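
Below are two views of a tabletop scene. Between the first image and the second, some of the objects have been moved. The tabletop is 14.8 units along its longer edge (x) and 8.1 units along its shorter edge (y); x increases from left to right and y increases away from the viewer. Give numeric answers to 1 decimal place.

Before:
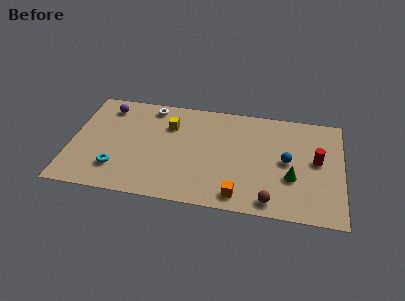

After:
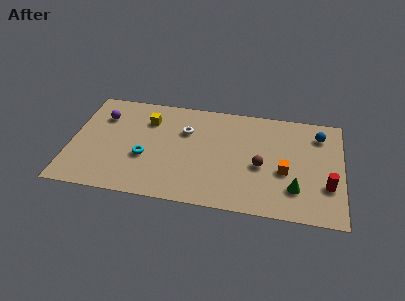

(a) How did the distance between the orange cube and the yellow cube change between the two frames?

+1.9

Before: roughly 6.2 units apart; after: 8.1. That's 1.9 units further apart.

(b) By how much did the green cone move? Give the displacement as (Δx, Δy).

(0.2, -0.8)

The green cone started near (12.1, 2.9) and ended near (12.3, 2.1).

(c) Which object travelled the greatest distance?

the orange cube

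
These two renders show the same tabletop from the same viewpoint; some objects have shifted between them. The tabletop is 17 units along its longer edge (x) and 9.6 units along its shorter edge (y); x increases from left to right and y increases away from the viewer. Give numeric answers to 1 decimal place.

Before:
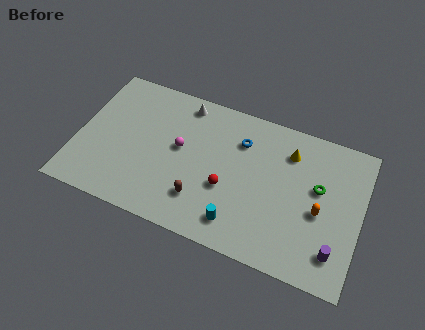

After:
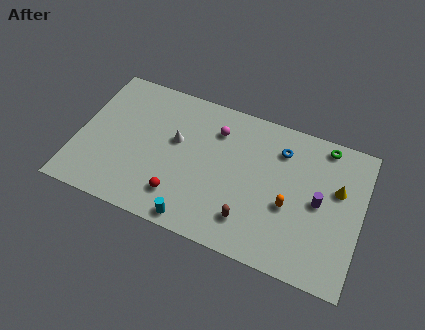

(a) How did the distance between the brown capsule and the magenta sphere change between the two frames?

+2.5

They were about 3.3 units apart before and 5.8 after — 2.5 units further apart.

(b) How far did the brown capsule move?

2.9

The brown capsule was near (7.7, 2.4) before and (10.6, 2.1) after, so it travelled √(2.9² + 0.3²) ≈ 2.9 units.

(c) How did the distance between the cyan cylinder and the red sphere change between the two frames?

-0.6

The distance was about 2.2 in the first image and 1.6 in the second, so they moved 0.6 units closer together.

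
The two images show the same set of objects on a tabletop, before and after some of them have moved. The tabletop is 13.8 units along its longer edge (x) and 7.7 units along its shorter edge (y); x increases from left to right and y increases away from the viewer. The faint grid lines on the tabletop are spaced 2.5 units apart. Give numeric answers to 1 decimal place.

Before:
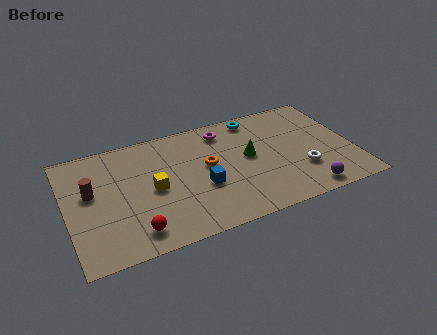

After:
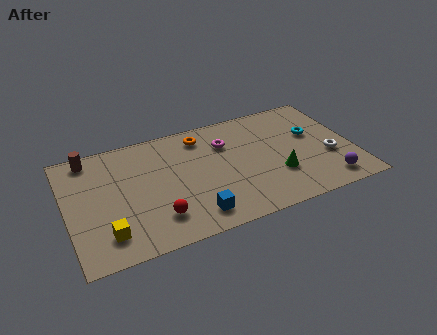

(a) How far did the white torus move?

1.5

From (11.2, 2.4) to (12.6, 2.9), the white torus covered √(1.4² + 0.5²) ≈ 1.5 units.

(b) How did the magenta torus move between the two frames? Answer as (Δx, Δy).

(0.0, -0.9)

The magenta torus started near (7.8, 6.4) and ended near (7.8, 5.5).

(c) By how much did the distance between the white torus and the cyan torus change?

-2.9

The distance was about 4.8 in the first image and 1.9 in the second, so they moved 2.9 units closer together.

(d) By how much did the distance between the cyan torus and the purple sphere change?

-2.7

Before: roughly 6.2 units apart; after: 3.5. That's 2.7 units closer together.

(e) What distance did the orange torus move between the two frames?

2.1

From (6.8, 4.3) to (6.7, 6.4), the orange torus covered √(0.1² + 2.1²) ≈ 2.1 units.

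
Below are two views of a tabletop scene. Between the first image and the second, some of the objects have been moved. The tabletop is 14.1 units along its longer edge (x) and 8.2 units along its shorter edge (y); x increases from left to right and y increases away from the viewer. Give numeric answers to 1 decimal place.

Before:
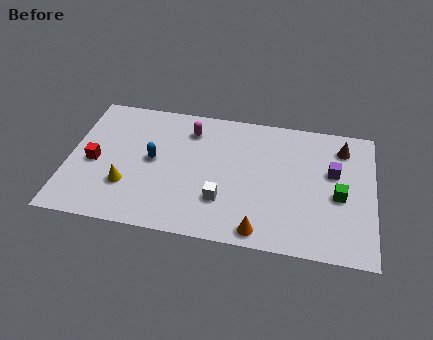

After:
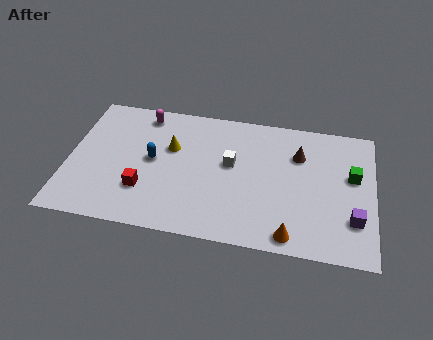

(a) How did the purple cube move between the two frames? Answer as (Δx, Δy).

(1.0, -2.7)

From the two frames, the purple cube sits at roughly (12.2, 5.0) before and (13.2, 2.3) after.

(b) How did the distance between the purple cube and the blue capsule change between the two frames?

+1.2

They were about 8.3 units apart before and 9.5 after — 1.2 units further apart.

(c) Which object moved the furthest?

the yellow cone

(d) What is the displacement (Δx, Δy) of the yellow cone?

(1.9, 2.7)

From the two frames, the yellow cone sits at roughly (2.8, 2.5) before and (4.7, 5.2) after.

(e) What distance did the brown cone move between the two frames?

2.2

The brown cone moved from about (12.6, 6.6) to (10.6, 5.8), a distance of √(2.0² + 0.8²) ≈ 2.2.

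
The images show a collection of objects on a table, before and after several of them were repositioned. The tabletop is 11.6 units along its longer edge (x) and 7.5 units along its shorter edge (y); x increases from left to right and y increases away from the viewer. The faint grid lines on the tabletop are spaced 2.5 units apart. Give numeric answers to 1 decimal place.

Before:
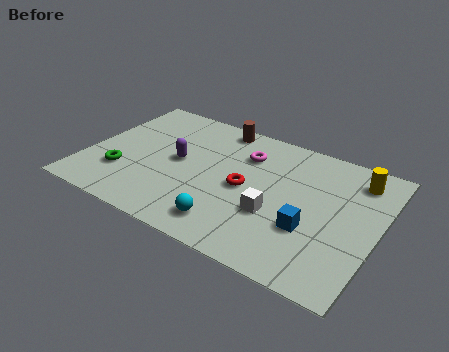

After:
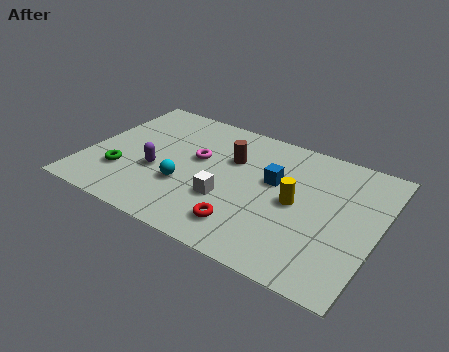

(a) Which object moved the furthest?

the yellow cylinder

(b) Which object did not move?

the green torus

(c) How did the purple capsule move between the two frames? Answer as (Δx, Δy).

(-0.7, -1.0)

The purple capsule was at about (3.6, 3.9) and moved to about (2.9, 2.9).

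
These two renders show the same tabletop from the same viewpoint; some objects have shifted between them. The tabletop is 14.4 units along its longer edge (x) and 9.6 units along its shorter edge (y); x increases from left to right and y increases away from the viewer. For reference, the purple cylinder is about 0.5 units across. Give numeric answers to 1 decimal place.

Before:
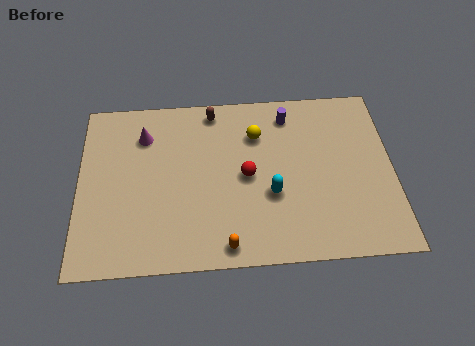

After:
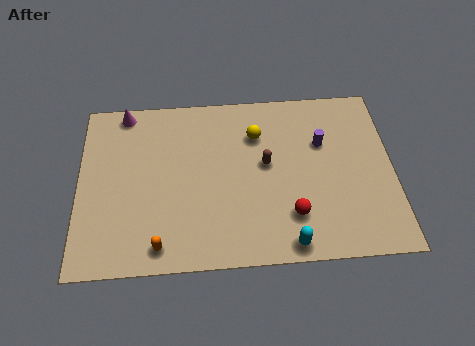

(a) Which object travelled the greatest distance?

the brown capsule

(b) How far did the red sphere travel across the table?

3.0

From (7.7, 4.7) to (9.7, 2.4), the red sphere covered √(2.0² + 2.3²) ≈ 3.0 units.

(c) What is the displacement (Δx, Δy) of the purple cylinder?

(1.5, -1.7)

From the two frames, the purple cylinder sits at roughly (9.7, 8.0) before and (11.2, 6.3) after.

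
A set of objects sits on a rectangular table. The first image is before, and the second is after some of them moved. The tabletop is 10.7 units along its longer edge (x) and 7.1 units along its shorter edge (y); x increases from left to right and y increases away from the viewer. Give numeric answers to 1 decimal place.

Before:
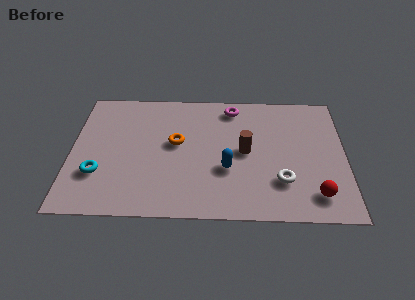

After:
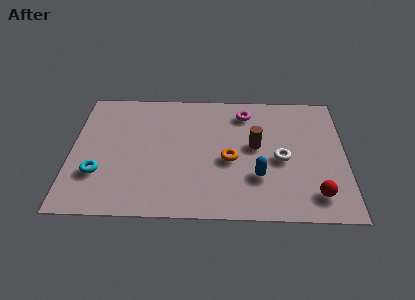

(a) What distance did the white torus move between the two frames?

1.2

The white torus moved from about (8.2, 2.0) to (8.2, 3.2), a distance of √(0.0² + 1.2²) ≈ 1.2.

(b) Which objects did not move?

the red sphere and the cyan torus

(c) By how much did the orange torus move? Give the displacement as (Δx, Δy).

(2.1, -0.9)

The orange torus started near (4.1, 4.0) and ended near (6.2, 3.1).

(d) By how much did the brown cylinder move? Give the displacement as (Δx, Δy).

(0.4, 0.3)

From the two frames, the brown cylinder sits at roughly (6.8, 3.6) before and (7.2, 3.9) after.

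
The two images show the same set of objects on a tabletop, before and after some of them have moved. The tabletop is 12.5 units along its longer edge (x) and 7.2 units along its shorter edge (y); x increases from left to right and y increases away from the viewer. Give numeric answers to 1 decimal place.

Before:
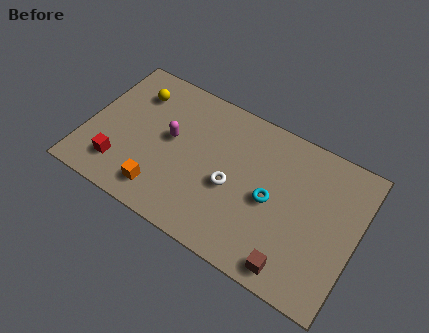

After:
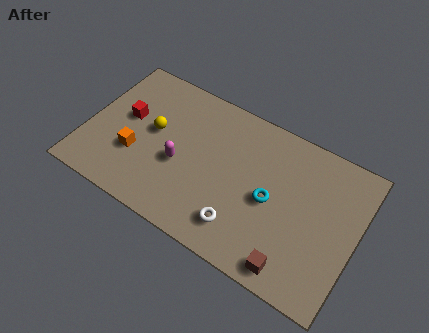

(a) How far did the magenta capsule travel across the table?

1.2

The magenta capsule was near (3.8, 4.0) before and (4.4, 3.0) after, so it travelled √(0.6² + 1.0²) ≈ 1.2 units.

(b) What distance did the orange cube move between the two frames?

1.8

The orange cube was near (3.8, 1.3) before and (2.4, 2.5) after, so it travelled √(1.4² + 1.2²) ≈ 1.8 units.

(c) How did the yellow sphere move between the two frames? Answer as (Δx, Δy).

(1.1, -1.5)

The yellow sphere started near (1.9, 5.5) and ended near (3.0, 4.0).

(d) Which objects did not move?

the brown cube and the cyan torus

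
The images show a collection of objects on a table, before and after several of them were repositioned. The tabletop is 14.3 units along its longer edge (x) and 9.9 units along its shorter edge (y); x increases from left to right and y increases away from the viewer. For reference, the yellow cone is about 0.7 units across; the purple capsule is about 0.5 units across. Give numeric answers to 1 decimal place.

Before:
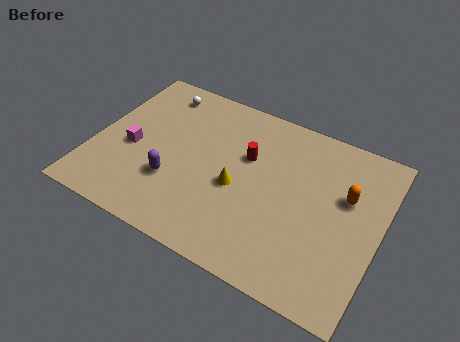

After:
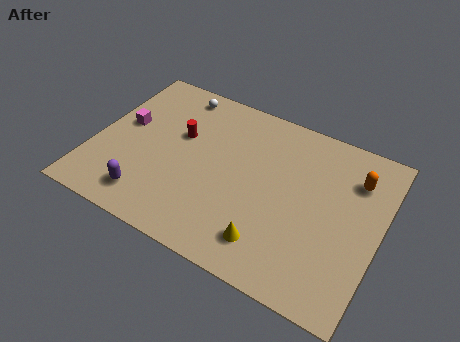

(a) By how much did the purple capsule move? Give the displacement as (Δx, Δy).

(-1.0, -1.5)

The purple capsule was at about (4.2, 3.2) and moved to about (3.2, 1.7).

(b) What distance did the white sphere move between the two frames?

0.9

From (2.6, 8.4) to (3.5, 8.7), the white sphere covered √(0.9² + 0.3²) ≈ 0.9 units.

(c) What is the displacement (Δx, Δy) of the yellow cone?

(2.0, -2.4)

The yellow cone was at about (7.3, 4.3) and moved to about (9.3, 1.9).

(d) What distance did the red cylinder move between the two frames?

3.4

The red cylinder was near (7.5, 6.3) before and (4.1, 6.1) after, so it travelled √(3.4² + 0.2²) ≈ 3.4 units.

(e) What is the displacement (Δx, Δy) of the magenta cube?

(-0.6, 1.3)

From the two frames, the magenta cube sits at roughly (1.9, 4.3) before and (1.3, 5.6) after.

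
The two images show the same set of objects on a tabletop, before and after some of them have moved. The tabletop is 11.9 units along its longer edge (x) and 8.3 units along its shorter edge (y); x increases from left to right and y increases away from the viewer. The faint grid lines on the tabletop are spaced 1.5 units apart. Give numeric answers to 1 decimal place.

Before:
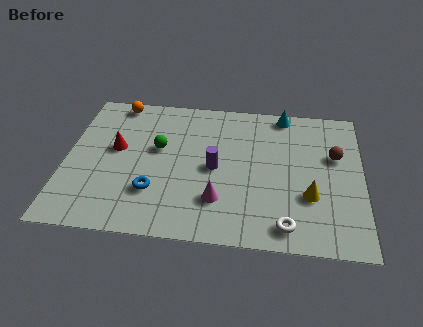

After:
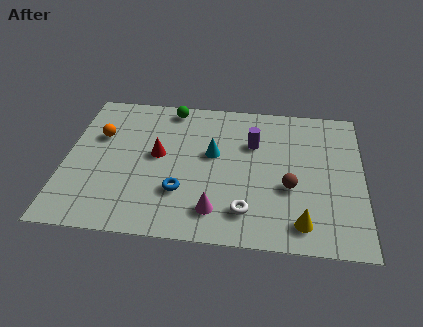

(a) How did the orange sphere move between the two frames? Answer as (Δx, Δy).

(-0.6, -2.1)

The orange sphere was at about (1.9, 7.5) and moved to about (1.3, 5.4).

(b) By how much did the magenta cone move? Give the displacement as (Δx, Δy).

(-0.1, -0.6)

The magenta cone was at about (6.2, 2.2) and moved to about (6.1, 1.6).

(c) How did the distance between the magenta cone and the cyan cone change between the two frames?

-2.7

The distance was about 5.9 in the first image and 3.2 in the second, so they moved 2.7 units closer together.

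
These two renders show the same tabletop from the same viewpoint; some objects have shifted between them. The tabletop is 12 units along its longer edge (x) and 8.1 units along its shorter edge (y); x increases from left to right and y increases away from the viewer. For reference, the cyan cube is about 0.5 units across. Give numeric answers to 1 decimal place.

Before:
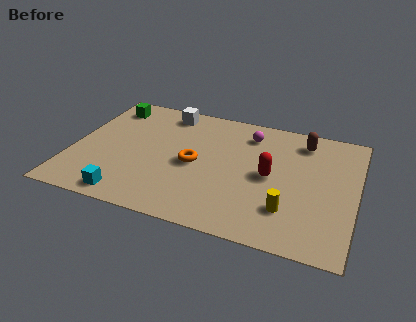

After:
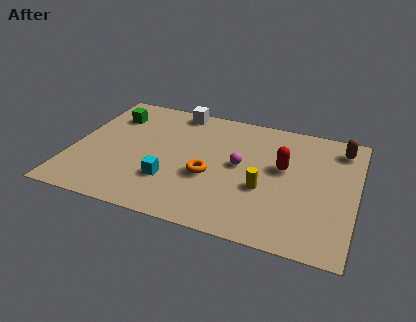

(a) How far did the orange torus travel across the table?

0.9

The orange torus was near (5.2, 3.8) before and (5.9, 3.2) after, so it travelled √(0.7² + 0.6²) ≈ 0.9 units.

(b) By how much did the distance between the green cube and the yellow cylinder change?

-1.9

The distance was about 9.3 in the first image and 7.4 in the second, so they moved 1.9 units closer together.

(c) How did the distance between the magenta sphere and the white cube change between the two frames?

+0.6

They were about 3.6 units apart before and 4.2 after — 0.6 units further apart.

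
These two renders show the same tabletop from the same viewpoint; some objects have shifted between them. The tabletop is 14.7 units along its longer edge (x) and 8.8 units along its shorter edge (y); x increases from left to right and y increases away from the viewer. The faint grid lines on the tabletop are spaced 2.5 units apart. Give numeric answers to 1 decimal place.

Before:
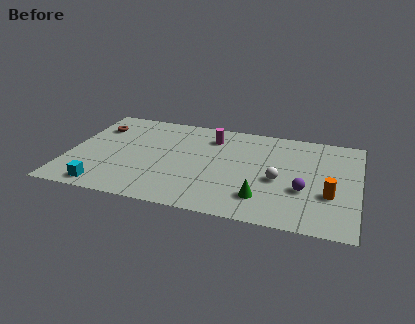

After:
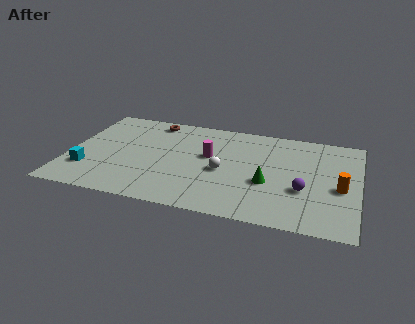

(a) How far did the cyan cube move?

1.7

The cyan cube was near (2.1, 1.0) before and (1.1, 2.4) after, so it travelled √(1.0² + 1.4²) ≈ 1.7 units.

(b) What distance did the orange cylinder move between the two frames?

0.9

The orange cylinder moved from about (13.3, 3.1) to (13.8, 3.8), a distance of √(0.5² + 0.7²) ≈ 0.9.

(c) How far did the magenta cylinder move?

1.8

The magenta cylinder moved from about (7.1, 6.9) to (7.1, 5.1), a distance of √(0.0² + 1.8²) ≈ 1.8.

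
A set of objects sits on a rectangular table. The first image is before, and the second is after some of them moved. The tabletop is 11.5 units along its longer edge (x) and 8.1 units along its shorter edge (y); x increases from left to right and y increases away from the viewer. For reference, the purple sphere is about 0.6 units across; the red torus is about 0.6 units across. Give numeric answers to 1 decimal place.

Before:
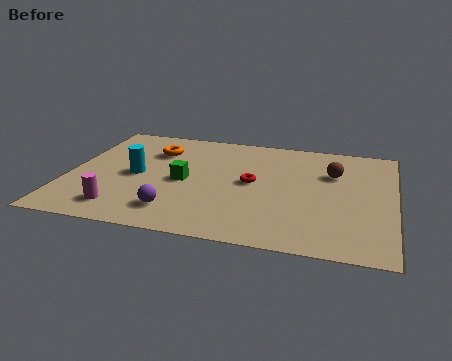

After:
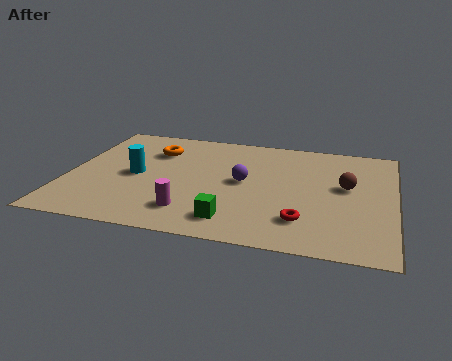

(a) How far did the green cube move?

3.1

From (4.1, 3.8) to (6.0, 1.4), the green cube covered √(1.9² + 2.4²) ≈ 3.1 units.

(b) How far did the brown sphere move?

1.0

The brown sphere was near (9.3, 5.5) before and (9.8, 4.6) after, so it travelled √(0.5² + 0.9²) ≈ 1.0 units.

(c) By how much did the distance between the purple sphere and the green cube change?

+0.6

The distance was about 2.2 in the first image and 2.8 in the second, so they moved 0.6 units further apart.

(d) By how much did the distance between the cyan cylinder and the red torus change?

+2.2

Before: roughly 4.1 units apart; after: 6.3. That's 2.2 units further apart.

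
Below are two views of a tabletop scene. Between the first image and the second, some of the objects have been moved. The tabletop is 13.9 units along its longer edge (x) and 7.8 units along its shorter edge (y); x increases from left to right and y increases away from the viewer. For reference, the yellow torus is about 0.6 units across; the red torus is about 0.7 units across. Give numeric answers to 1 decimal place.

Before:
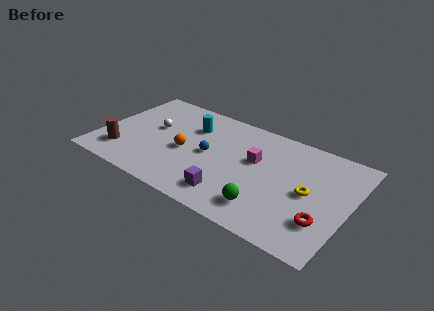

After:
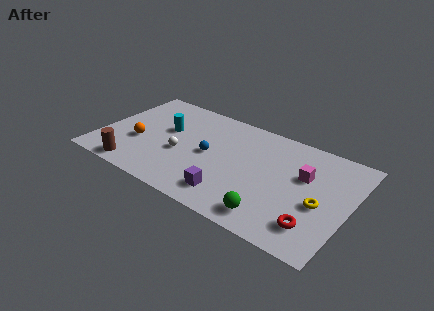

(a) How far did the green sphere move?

0.6

The green sphere was near (9.7, 1.6) before and (10.1, 1.2) after, so it travelled √(0.4² + 0.4²) ≈ 0.6 units.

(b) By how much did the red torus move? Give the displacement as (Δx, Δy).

(-0.4, -0.5)

The red torus was at about (12.7, 2.2) and moved to about (12.3, 1.7).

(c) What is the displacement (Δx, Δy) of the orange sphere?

(-2.6, -0.5)

The orange sphere was at about (4.8, 3.5) and moved to about (2.2, 3.0).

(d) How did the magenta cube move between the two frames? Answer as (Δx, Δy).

(2.7, 0.2)

The magenta cube was at about (8.6, 4.7) and moved to about (11.3, 4.9).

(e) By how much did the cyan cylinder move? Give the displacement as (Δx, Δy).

(-1.3, -0.9)

The cyan cylinder started near (4.8, 5.6) and ended near (3.5, 4.7).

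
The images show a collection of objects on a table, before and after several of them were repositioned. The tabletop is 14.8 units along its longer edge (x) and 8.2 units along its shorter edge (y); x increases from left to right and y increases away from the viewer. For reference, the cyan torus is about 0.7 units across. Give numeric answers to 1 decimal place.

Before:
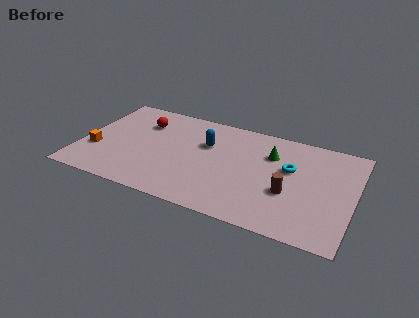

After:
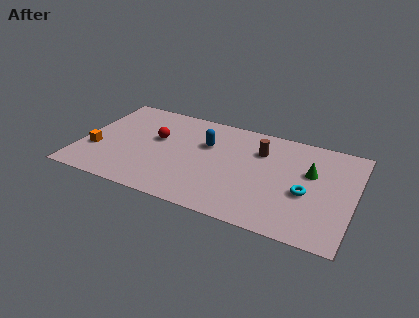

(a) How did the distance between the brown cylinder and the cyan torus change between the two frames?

+1.8

The distance was about 1.9 in the first image and 3.7 in the second, so they moved 1.8 units further apart.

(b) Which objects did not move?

the orange cube and the blue capsule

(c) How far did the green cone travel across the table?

2.3

The green cone moved from about (10.2, 5.8) to (12.4, 5.1), a distance of √(2.2² + 0.7²) ≈ 2.3.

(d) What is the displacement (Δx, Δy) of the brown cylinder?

(-1.8, 2.8)

The brown cylinder started near (11.4, 3.1) and ended near (9.6, 5.9).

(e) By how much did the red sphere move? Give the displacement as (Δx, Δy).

(0.9, -1.1)

The red sphere started near (3.1, 6.0) and ended near (4.0, 4.9).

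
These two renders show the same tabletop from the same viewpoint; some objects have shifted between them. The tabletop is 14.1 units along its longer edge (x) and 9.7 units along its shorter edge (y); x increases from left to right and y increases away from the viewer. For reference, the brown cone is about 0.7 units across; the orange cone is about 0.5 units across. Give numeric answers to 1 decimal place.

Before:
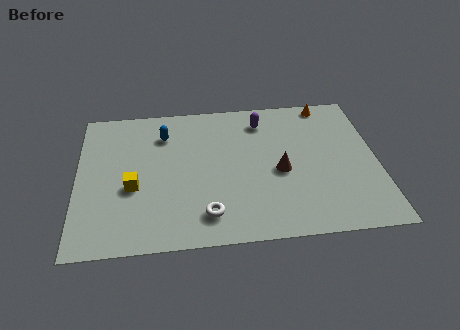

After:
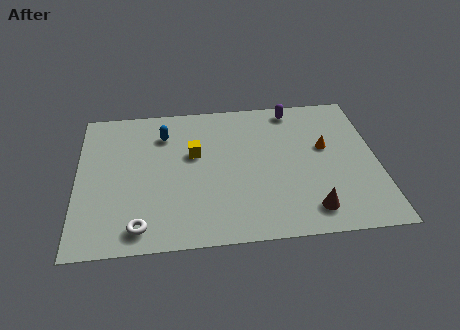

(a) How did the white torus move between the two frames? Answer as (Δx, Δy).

(-3.1, -0.5)

The white torus was at about (6.0, 1.8) and moved to about (2.9, 1.3).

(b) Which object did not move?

the blue capsule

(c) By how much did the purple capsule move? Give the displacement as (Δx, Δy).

(1.5, 0.7)

The purple capsule started near (8.8, 7.9) and ended near (10.3, 8.6).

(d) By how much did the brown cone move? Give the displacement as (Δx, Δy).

(1.3, -2.7)

From the two frames, the brown cone sits at roughly (9.5, 4.3) before and (10.8, 1.6) after.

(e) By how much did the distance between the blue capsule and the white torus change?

+0.3

They were about 5.9 units apart before and 6.2 after — 0.3 units further apart.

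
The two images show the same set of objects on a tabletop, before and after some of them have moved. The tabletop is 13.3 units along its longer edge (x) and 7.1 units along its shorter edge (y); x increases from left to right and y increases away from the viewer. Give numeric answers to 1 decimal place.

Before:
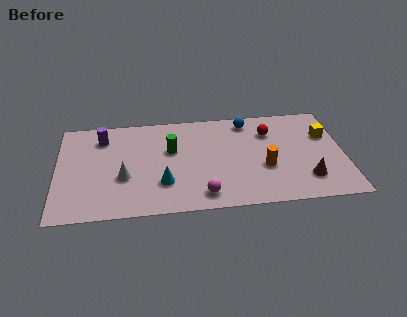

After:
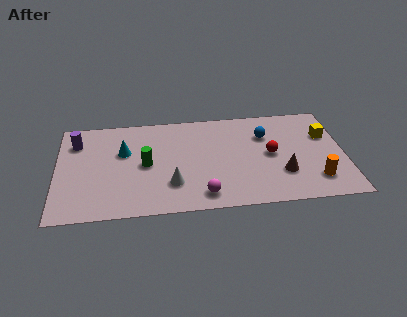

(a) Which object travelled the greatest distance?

the cyan cone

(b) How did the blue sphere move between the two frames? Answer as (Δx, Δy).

(0.8, -1.1)

The blue sphere started near (8.9, 6.1) and ended near (9.7, 5.0).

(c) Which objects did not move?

the magenta sphere and the yellow cube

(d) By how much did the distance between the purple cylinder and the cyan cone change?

-2.1

The distance was about 4.5 in the first image and 2.4 in the second, so they moved 2.1 units closer together.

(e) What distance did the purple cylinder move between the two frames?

1.2

The purple cylinder moved from about (2.1, 5.6) to (0.9, 5.4), a distance of √(1.2² + 0.2²) ≈ 1.2.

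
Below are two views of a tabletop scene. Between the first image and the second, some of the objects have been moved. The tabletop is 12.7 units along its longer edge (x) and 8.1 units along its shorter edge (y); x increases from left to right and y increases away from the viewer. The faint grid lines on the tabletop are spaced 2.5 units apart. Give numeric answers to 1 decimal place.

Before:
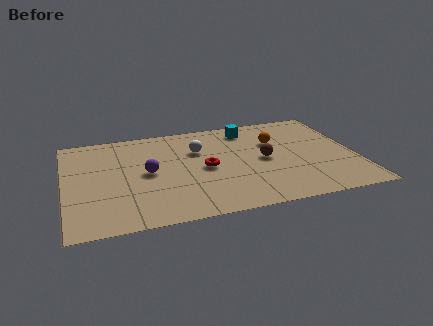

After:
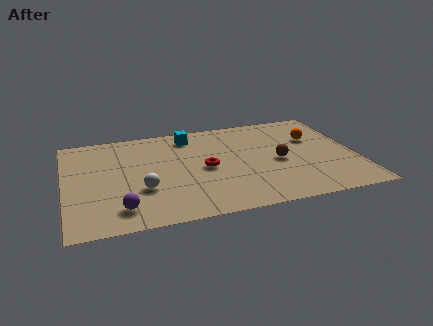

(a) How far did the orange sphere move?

1.7

The orange sphere moved from about (9.3, 5.4) to (11.0, 5.3), a distance of √(1.7² + 0.1²) ≈ 1.7.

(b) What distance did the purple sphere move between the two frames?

2.9

From (3.6, 4.1) to (2.3, 1.5), the purple sphere covered √(1.3² + 2.6²) ≈ 2.9 units.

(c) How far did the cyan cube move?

2.6

The cyan cube moved from about (8.2, 6.8) to (5.6, 6.8), a distance of √(2.6² + 0.0²) ≈ 2.6.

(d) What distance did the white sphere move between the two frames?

3.7

The white sphere moved from about (5.9, 5.5) to (3.3, 2.8), a distance of √(2.6² + 2.7²) ≈ 3.7.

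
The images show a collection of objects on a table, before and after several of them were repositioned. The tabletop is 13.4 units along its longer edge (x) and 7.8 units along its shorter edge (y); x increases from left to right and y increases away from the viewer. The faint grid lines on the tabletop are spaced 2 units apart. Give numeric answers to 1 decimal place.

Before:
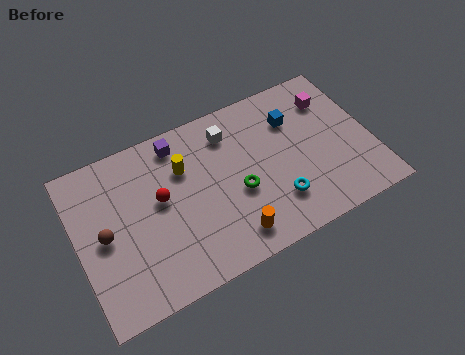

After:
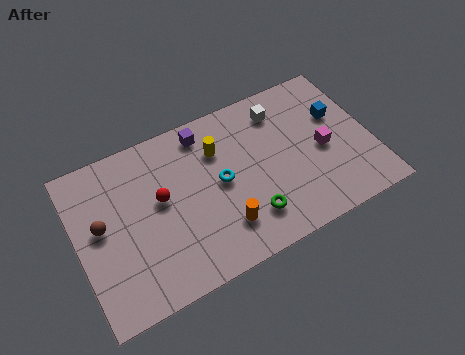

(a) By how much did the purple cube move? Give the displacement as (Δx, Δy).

(1.2, 0.0)

From the two frames, the purple cube sits at roughly (4.9, 6.7) before and (6.1, 6.7) after.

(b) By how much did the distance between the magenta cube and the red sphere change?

-0.8

Before: roughly 8.2 units apart; after: 7.4. That's 0.8 units closer together.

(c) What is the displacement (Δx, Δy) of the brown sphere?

(-0.1, 0.5)

The brown sphere started near (1.2, 3.8) and ended near (1.1, 4.3).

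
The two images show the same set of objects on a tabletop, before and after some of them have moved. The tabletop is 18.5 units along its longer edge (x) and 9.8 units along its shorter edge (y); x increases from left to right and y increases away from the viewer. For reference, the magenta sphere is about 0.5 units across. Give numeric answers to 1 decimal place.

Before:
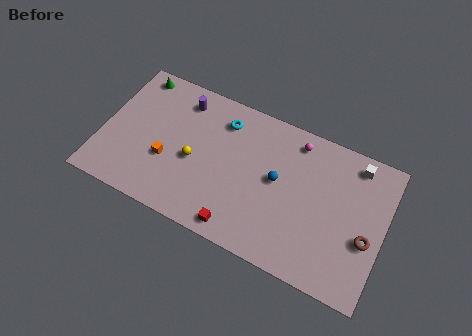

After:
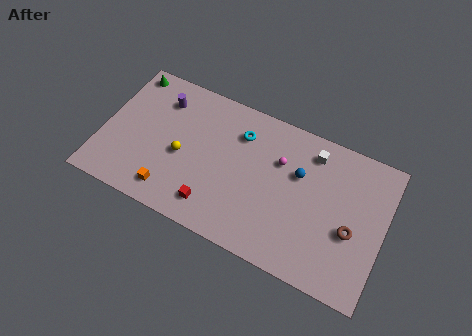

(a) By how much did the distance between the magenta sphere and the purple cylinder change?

+0.5

Before: roughly 7.6 units apart; after: 8.1. That's 0.5 units further apart.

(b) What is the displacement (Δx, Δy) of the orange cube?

(0.5, -2.0)

The orange cube was at about (4.4, 3.6) and moved to about (4.9, 1.6).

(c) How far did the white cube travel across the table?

2.8

The white cube moved from about (16.3, 8.5) to (13.5, 8.1), a distance of √(2.8² + 0.4²) ≈ 2.8.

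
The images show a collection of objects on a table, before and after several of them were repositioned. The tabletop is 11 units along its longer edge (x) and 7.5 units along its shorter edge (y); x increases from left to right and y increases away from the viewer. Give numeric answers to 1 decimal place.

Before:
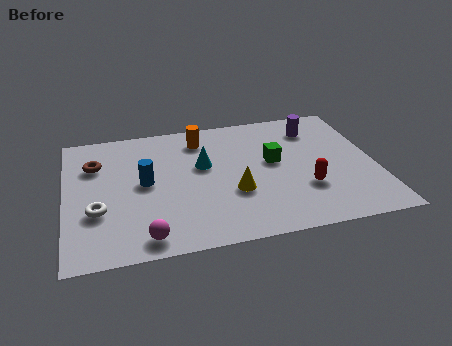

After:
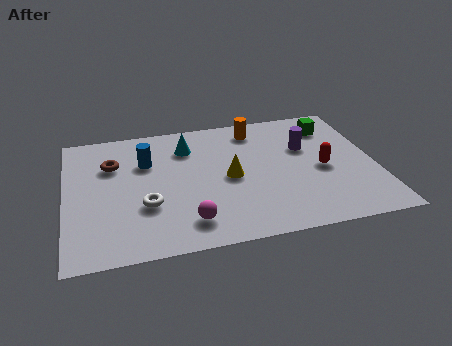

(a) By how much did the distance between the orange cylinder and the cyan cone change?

+1.0

Before: roughly 1.6 units apart; after: 2.6. That's 1.0 units further apart.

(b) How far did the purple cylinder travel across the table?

1.2

The purple cylinder was near (9.0, 5.9) before and (8.6, 4.8) after, so it travelled √(0.4² + 1.1²) ≈ 1.2 units.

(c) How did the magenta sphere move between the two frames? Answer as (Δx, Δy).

(1.5, 0.5)

From the two frames, the magenta sphere sits at roughly (2.7, 0.9) before and (4.2, 1.4) after.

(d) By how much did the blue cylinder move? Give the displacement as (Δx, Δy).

(0.1, 1.2)

The blue cylinder started near (2.8, 3.9) and ended near (2.9, 5.1).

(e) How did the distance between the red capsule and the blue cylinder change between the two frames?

+0.6

The distance was about 5.8 in the first image and 6.4 in the second, so they moved 0.6 units further apart.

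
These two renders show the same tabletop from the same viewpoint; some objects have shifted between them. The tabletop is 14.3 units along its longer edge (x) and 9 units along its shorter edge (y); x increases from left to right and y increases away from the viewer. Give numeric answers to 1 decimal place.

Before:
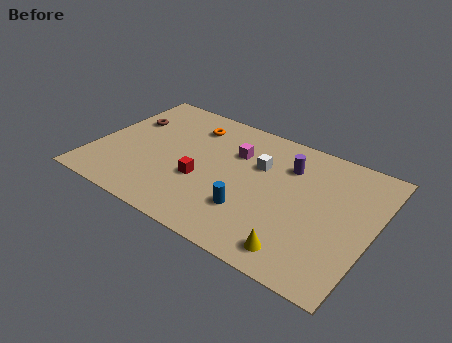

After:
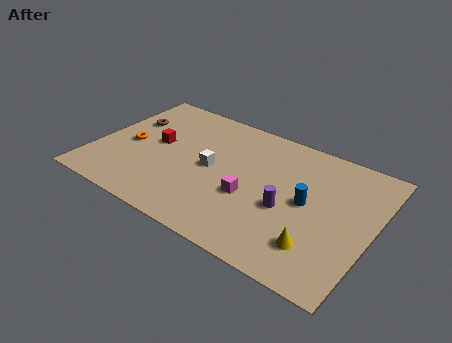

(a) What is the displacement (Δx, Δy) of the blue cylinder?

(2.6, 2.0)

From the two frames, the blue cylinder sits at roughly (8.4, 2.6) before and (11.0, 4.6) after.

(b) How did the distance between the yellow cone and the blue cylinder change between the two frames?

-0.3

The distance was about 3.0 in the first image and 2.7 in the second, so they moved 0.3 units closer together.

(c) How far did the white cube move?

2.7

The white cube moved from about (8.3, 5.9) to (6.0, 4.5), a distance of √(2.3² + 1.4²) ≈ 2.7.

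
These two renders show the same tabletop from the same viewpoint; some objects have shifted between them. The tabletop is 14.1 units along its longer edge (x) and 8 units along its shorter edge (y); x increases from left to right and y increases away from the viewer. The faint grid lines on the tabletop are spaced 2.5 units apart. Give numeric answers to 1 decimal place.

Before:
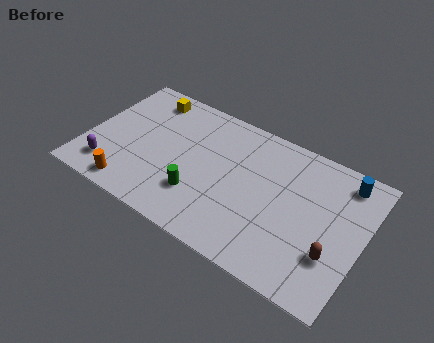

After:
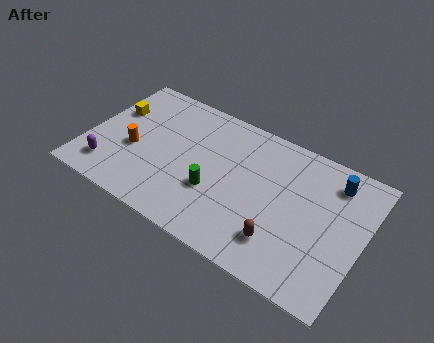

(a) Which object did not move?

the purple capsule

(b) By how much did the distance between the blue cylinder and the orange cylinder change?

-1.2

Before: roughly 11.6 units apart; after: 10.4. That's 1.2 units closer together.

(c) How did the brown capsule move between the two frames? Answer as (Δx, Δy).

(-2.5, -0.6)

From the two frames, the brown capsule sits at roughly (12.8, 2.5) before and (10.3, 1.9) after.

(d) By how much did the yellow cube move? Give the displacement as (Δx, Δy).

(-1.5, -1.6)

From the two frames, the yellow cube sits at roughly (2.5, 6.8) before and (1.0, 5.2) after.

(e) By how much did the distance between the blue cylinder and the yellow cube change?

+1.1

They were about 10.3 units apart before and 11.4 after — 1.1 units further apart.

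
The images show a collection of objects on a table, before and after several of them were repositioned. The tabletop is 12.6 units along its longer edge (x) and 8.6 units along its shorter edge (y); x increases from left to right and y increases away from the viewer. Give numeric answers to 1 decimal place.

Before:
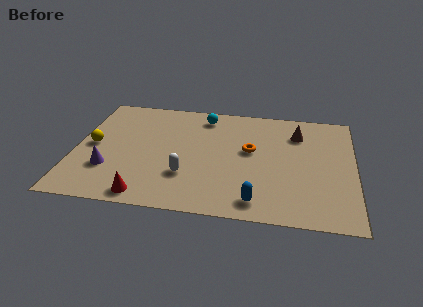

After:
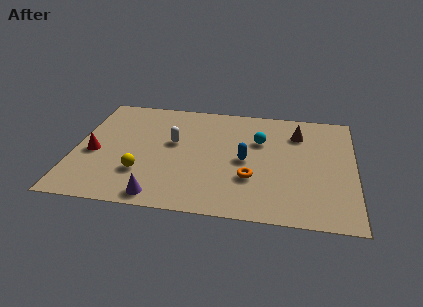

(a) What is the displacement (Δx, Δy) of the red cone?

(-2.5, 2.8)

The red cone was at about (3.4, 0.9) and moved to about (0.9, 3.7).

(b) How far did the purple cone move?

2.9

The purple cone moved from about (1.6, 2.6) to (4.0, 0.9), a distance of √(2.4² + 1.7²) ≈ 2.9.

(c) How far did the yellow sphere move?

2.9

The yellow sphere moved from about (0.8, 4.3) to (3.1, 2.5), a distance of √(2.3² + 1.8²) ≈ 2.9.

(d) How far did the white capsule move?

2.5

The white capsule moved from about (5.1, 2.6) to (4.4, 5.0), a distance of √(0.7² + 2.4²) ≈ 2.5.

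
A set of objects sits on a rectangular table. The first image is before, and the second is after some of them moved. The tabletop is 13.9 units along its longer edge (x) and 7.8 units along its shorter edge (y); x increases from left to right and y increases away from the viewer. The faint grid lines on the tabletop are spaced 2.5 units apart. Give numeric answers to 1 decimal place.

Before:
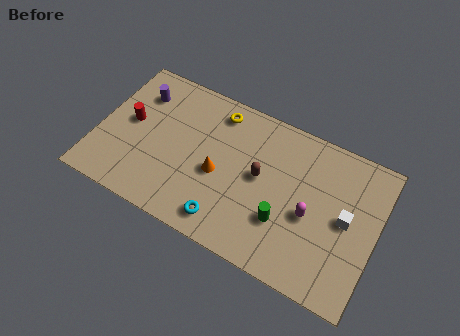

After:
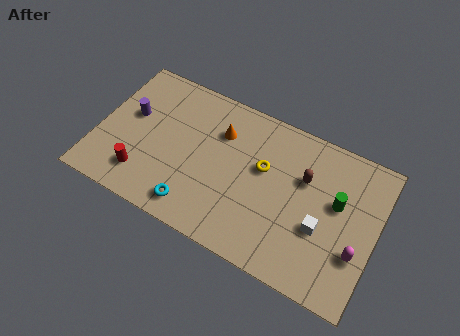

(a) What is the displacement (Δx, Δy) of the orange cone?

(-0.2, 2.2)

From the two frames, the orange cone sits at roughly (6.1, 3.4) before and (5.9, 5.6) after.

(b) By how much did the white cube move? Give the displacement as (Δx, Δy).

(-1.1, -1.0)

The white cube started near (12.4, 4.0) and ended near (11.3, 3.0).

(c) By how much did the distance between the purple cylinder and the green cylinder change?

+1.9

Before: roughly 8.5 units apart; after: 10.4. That's 1.9 units further apart.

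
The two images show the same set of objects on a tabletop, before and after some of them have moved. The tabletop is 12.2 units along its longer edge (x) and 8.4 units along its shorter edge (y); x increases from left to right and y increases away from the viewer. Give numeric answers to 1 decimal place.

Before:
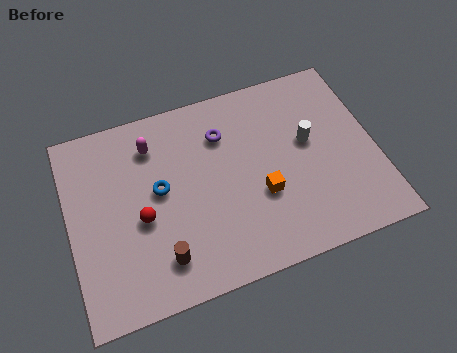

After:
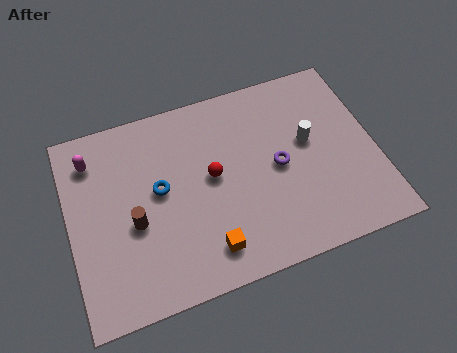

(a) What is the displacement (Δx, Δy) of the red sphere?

(2.9, 0.9)

From the two frames, the red sphere sits at roughly (2.8, 3.6) before and (5.7, 4.5) after.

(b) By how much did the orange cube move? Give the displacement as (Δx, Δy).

(-2.3, -1.6)

The orange cube started near (7.5, 3.1) and ended near (5.2, 1.5).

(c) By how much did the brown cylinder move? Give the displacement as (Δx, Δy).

(-0.9, 1.8)

The brown cylinder started near (3.4, 1.7) and ended near (2.5, 3.5).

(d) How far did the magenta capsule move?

2.4

The magenta capsule moved from about (3.5, 6.6) to (1.1, 6.7), a distance of √(2.4² + 0.1²) ≈ 2.4.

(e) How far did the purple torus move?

2.9

The purple torus moved from about (6.3, 6.2) to (8.3, 4.1), a distance of √(2.0² + 2.1²) ≈ 2.9.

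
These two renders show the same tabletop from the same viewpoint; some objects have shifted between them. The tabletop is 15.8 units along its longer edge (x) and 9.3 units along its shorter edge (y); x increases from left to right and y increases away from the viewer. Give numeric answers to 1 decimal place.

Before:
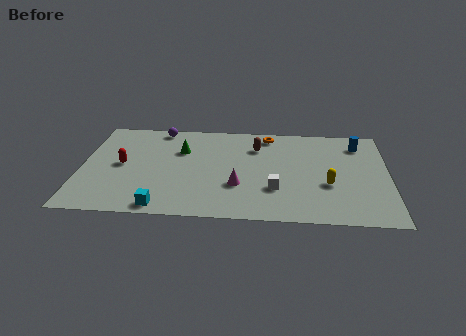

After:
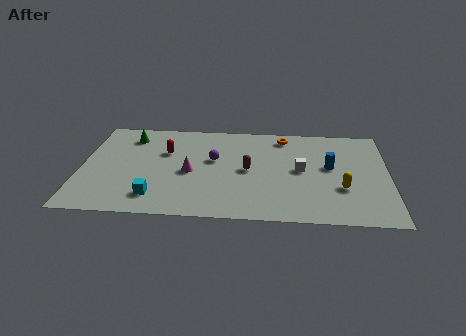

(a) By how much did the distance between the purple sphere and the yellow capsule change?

-3.1

The distance was about 10.1 in the first image and 7.0 in the second, so they moved 3.1 units closer together.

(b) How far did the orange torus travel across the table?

0.8

The orange torus moved from about (9.6, 8.1) to (10.4, 8.0), a distance of √(0.8² + 0.1²) ≈ 0.8.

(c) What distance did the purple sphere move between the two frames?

4.1

The purple sphere was near (3.9, 8.4) before and (6.8, 5.5) after, so it travelled √(2.9² + 2.9²) ≈ 4.1 units.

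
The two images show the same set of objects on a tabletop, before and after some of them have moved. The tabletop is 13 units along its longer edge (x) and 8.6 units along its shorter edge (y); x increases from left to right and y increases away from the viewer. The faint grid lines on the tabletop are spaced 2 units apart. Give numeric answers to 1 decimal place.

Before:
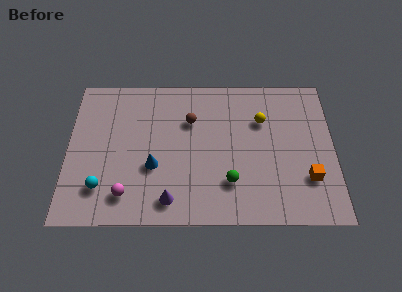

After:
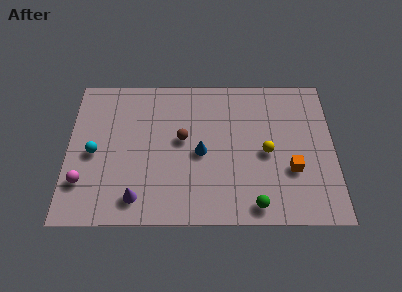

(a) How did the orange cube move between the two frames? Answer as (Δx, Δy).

(-0.8, 0.5)

The orange cube was at about (11.7, 2.5) and moved to about (10.9, 3.0).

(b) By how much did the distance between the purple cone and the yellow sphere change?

+0.4

They were about 6.4 units apart before and 6.8 after — 0.4 units further apart.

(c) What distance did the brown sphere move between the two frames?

1.2

The brown sphere moved from about (6.0, 5.9) to (5.6, 4.8), a distance of √(0.4² + 1.1²) ≈ 1.2.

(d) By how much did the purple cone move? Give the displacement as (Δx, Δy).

(-1.6, 0.1)

The purple cone started near (5.0, 1.3) and ended near (3.4, 1.4).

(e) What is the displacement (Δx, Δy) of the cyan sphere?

(-0.4, 2.0)

The cyan sphere was at about (1.7, 2.0) and moved to about (1.3, 4.0).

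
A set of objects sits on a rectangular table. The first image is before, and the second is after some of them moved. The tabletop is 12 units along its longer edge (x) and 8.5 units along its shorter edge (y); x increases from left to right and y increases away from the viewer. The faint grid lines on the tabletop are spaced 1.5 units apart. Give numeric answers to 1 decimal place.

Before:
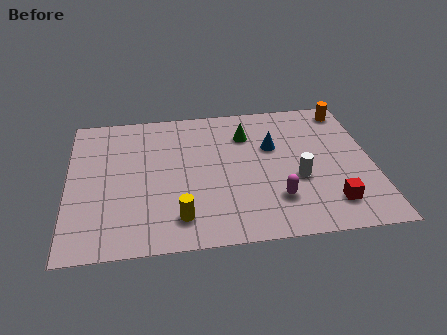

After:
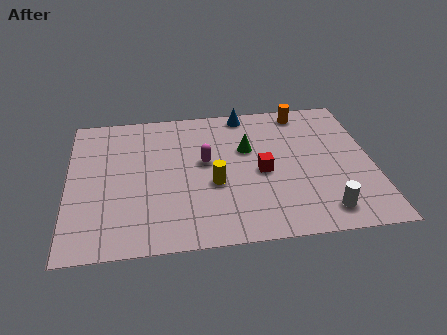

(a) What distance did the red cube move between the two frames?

3.4

From (10.2, 1.7) to (7.6, 3.9), the red cube covered √(2.6² + 2.2²) ≈ 3.4 units.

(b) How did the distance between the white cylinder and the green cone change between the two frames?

+1.4

Before: roughly 3.6 units apart; after: 5.0. That's 1.4 units further apart.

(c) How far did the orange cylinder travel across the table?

1.8

The orange cylinder was near (11.2, 7.4) before and (9.4, 7.5) after, so it travelled √(1.8² + 0.1²) ≈ 1.8 units.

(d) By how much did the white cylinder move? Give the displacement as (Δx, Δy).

(0.9, -2.0)

From the two frames, the white cylinder sits at roughly (9.0, 3.3) before and (9.9, 1.3) after.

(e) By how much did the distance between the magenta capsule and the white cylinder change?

+4.3

They were about 1.4 units apart before and 5.7 after — 4.3 units further apart.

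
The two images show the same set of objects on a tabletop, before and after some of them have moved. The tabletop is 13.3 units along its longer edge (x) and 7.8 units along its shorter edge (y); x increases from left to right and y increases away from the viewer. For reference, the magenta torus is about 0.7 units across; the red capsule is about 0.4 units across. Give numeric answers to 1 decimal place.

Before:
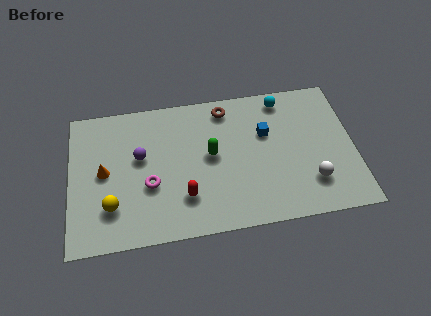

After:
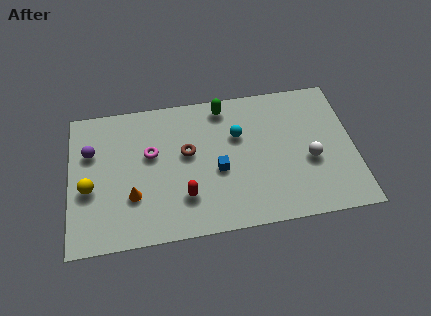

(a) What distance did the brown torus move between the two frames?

2.9

The brown torus was near (7.4, 6.7) before and (5.5, 4.5) after, so it travelled √(1.9² + 2.2²) ≈ 2.9 units.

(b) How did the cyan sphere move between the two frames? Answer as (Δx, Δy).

(-2.2, -1.7)

From the two frames, the cyan sphere sits at roughly (10.1, 6.8) before and (7.9, 5.1) after.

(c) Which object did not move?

the red capsule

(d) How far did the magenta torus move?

1.7

The magenta torus was near (3.7, 3.0) before and (3.8, 4.7) after, so it travelled √(0.1² + 1.7²) ≈ 1.7 units.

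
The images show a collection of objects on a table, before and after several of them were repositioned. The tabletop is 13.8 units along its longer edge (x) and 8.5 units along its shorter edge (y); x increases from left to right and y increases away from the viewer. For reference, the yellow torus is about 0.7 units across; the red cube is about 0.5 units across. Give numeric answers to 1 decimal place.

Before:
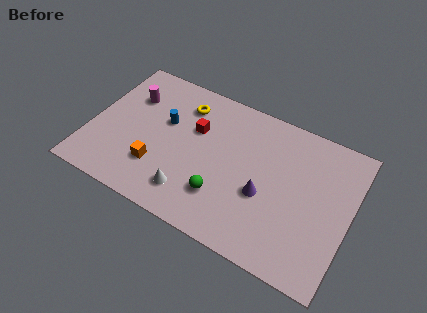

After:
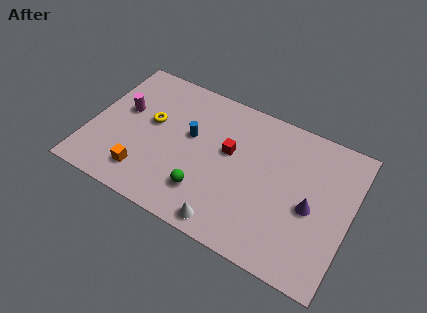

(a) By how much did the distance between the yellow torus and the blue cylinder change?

+0.4

Before: roughly 1.7 units apart; after: 2.1. That's 0.4 units further apart.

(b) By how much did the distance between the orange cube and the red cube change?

+1.8

They were about 3.5 units apart before and 5.3 after — 1.8 units further apart.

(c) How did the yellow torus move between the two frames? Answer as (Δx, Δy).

(-1.5, -1.8)

The yellow torus was at about (4.6, 6.7) and moved to about (3.1, 4.9).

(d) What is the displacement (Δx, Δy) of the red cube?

(1.9, -0.5)

The red cube was at about (5.4, 5.5) and moved to about (7.3, 5.0).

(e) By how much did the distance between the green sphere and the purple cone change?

+3.3

Before: roughly 2.4 units apart; after: 5.7. That's 3.3 units further apart.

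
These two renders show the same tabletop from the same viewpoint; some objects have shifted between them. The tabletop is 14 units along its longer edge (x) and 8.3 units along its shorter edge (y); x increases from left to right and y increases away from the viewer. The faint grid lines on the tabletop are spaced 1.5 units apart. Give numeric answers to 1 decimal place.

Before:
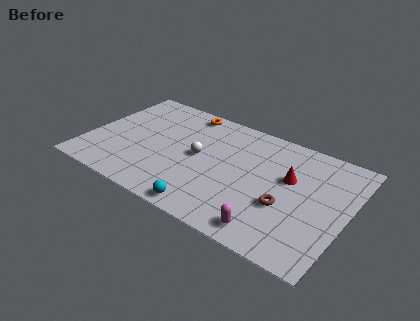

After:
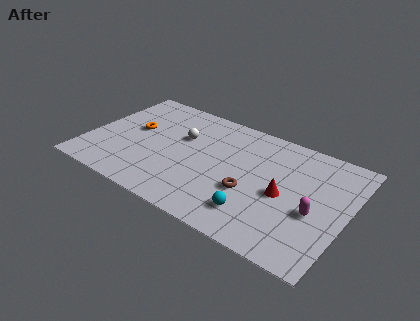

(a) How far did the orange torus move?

3.6

From (4.7, 7.4) to (2.3, 4.7), the orange torus covered √(2.4² + 2.7²) ≈ 3.6 units.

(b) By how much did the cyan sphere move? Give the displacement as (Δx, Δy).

(2.4, 1.0)

From the two frames, the cyan sphere sits at roughly (7.1, 0.8) before and (9.5, 1.8) after.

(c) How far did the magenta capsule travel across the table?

3.0

The magenta capsule was near (10.4, 1.1) before and (12.4, 3.4) after, so it travelled √(2.0² + 2.3²) ≈ 3.0 units.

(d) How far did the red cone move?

1.3

From (10.8, 5.1) to (10.7, 3.8), the red cone covered √(0.1² + 1.3²) ≈ 1.3 units.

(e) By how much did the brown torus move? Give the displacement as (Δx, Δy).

(-1.9, 0.0)

The brown torus was at about (10.9, 3.1) and moved to about (9.0, 3.1).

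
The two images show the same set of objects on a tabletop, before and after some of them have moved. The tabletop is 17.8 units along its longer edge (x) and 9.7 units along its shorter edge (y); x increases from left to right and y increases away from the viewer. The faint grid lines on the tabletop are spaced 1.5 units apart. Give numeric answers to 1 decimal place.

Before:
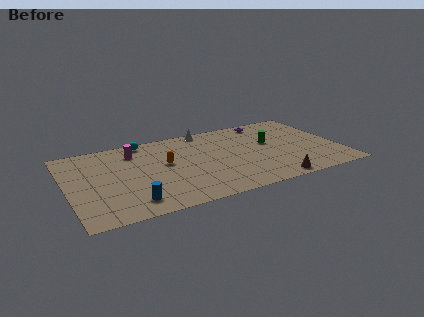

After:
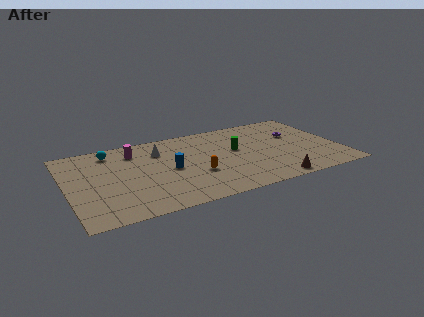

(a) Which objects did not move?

the magenta cylinder and the brown cone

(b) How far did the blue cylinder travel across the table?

4.1

From (3.8, 1.7) to (6.6, 4.7), the blue cylinder covered √(2.8² + 3.0²) ≈ 4.1 units.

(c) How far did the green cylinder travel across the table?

2.3

The green cylinder was near (13.4, 5.7) before and (11.1, 5.6) after, so it travelled √(2.3² + 0.1²) ≈ 2.3 units.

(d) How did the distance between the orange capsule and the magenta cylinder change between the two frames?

+2.7

Before: roughly 2.8 units apart; after: 5.5. That's 2.7 units further apart.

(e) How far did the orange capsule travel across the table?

2.7

From (6.4, 5.5) to (8.2, 3.5), the orange capsule covered √(1.8² + 2.0²) ≈ 2.7 units.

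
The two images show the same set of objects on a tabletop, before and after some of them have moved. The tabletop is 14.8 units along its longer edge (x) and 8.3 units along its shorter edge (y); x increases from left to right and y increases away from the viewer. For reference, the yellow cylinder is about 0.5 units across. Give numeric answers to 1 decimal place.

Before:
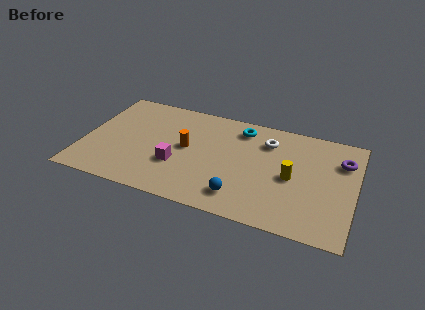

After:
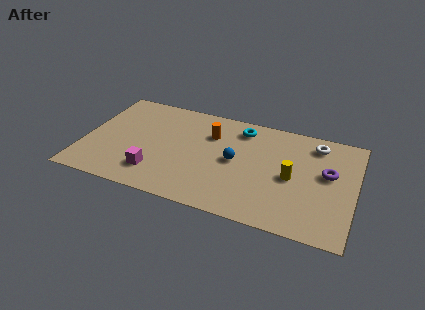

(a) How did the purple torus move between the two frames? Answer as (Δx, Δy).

(-0.7, -1.2)

The purple torus was at about (14.0, 6.0) and moved to about (13.3, 4.8).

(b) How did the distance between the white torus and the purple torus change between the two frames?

-1.9

Before: roughly 4.1 units apart; after: 2.2. That's 1.9 units closer together.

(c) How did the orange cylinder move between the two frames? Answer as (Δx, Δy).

(1.2, 1.5)

From the two frames, the orange cylinder sits at roughly (5.6, 4.4) before and (6.8, 5.9) after.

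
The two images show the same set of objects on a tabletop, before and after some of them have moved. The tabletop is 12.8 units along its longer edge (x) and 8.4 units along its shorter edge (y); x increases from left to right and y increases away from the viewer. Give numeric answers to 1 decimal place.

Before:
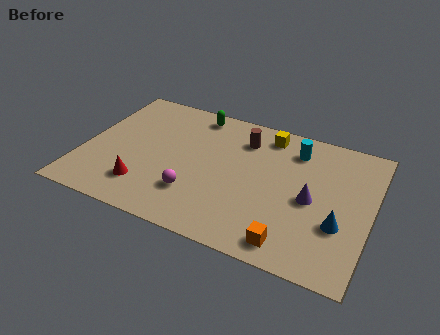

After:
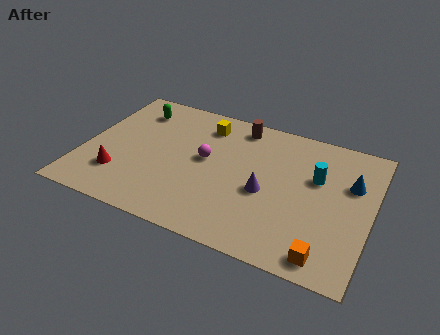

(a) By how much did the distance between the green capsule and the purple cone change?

+0.4

The distance was about 6.6 in the first image and 7.0 in the second, so they moved 0.4 units further apart.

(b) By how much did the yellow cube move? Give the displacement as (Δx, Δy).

(-2.8, -0.4)

The yellow cube was at about (7.9, 7.2) and moved to about (5.1, 6.8).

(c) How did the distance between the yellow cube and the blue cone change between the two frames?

+1.2

They were about 5.6 units apart before and 6.8 after — 1.2 units further apart.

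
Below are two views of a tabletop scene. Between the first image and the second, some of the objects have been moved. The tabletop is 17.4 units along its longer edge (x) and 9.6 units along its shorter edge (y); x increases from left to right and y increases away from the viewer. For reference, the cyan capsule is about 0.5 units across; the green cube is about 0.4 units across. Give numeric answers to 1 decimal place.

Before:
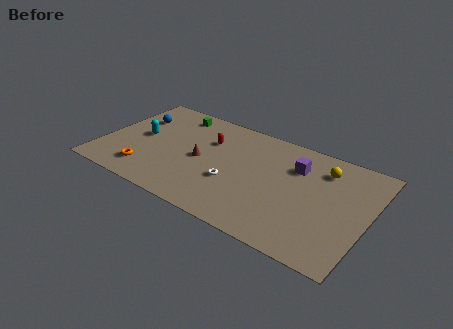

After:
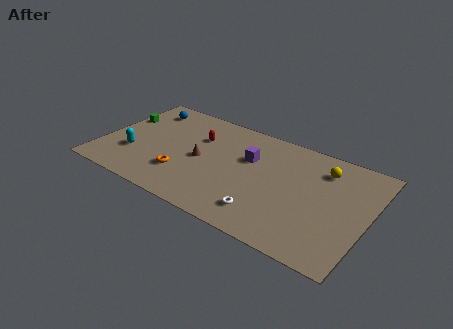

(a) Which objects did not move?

the brown cone and the yellow sphere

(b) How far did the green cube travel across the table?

3.8

The green cube was near (4.1, 8.2) before and (0.8, 6.3) after, so it travelled √(3.3² + 1.9²) ≈ 3.8 units.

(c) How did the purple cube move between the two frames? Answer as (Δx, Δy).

(-3.0, -0.7)

The purple cube was at about (12.5, 6.9) and moved to about (9.5, 6.2).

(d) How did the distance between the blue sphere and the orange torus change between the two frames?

+1.2

The distance was about 5.1 in the first image and 6.3 in the second, so they moved 1.2 units further apart.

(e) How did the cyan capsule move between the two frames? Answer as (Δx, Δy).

(-0.2, -1.9)

From the two frames, the cyan capsule sits at roughly (2.4, 5.0) before and (2.2, 3.1) after.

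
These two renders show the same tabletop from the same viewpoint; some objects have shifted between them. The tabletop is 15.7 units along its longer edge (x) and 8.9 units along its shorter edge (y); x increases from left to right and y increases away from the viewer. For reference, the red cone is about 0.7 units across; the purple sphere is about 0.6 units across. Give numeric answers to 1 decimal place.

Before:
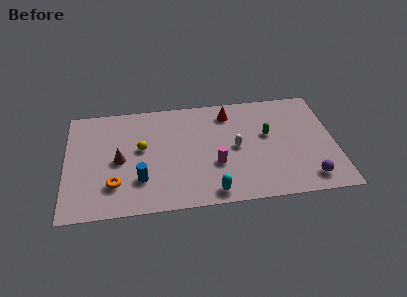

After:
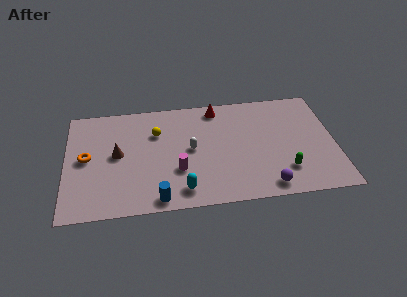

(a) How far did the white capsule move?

2.6

The white capsule moved from about (9.9, 4.4) to (7.3, 4.6), a distance of √(2.6² + 0.2²) ≈ 2.6.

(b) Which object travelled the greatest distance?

the green capsule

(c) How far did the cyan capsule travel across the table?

1.7

The cyan capsule was near (8.4, 1.0) before and (6.7, 1.4) after, so it travelled √(1.7² + 0.4²) ≈ 1.7 units.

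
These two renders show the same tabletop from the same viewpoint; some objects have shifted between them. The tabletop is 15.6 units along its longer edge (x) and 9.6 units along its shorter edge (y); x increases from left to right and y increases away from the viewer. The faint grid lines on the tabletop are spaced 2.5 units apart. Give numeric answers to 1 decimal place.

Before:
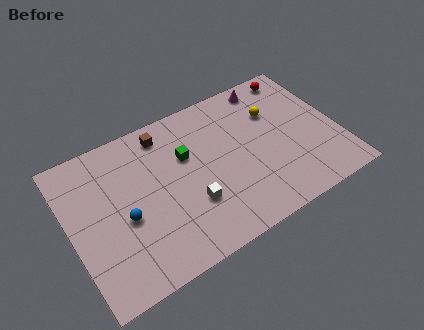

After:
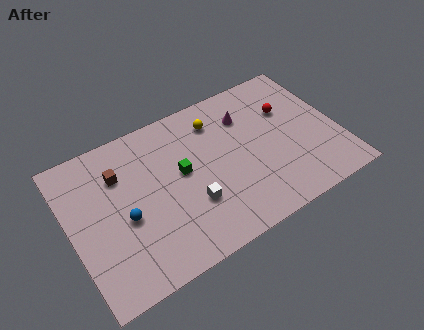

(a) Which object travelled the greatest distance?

the yellow sphere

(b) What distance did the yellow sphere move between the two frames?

3.4

The yellow sphere was near (12.2, 6.6) before and (8.9, 7.6) after, so it travelled √(3.3² + 1.0²) ≈ 3.4 units.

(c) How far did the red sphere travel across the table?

2.3

The red sphere was near (13.9, 8.5) before and (13.0, 6.4) after, so it travelled √(0.9² + 2.1²) ≈ 2.3 units.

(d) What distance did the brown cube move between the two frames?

3.1

The brown cube was near (5.9, 8.2) before and (3.1, 6.9) after, so it travelled √(2.8² + 1.3²) ≈ 3.1 units.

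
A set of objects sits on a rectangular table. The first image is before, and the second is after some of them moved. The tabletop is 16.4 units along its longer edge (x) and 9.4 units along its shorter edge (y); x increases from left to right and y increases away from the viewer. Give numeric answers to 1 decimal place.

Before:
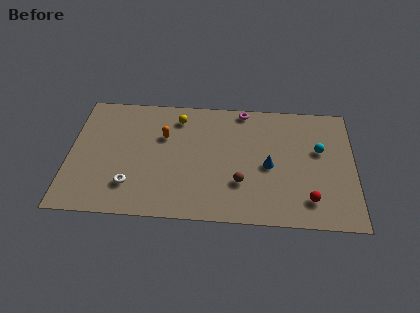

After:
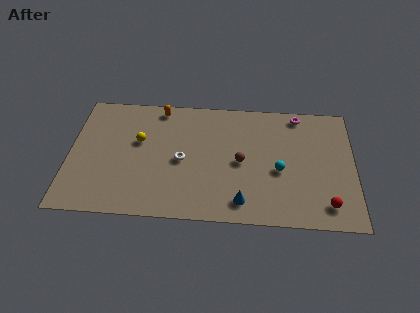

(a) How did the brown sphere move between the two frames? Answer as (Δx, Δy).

(0.0, 1.6)

The brown sphere started near (9.9, 2.9) and ended near (9.9, 4.5).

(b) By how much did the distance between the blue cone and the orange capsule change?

+2.1

The distance was about 6.4 in the first image and 8.5 in the second, so they moved 2.1 units further apart.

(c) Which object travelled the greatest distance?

the white torus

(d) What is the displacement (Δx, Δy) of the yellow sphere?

(-2.2, -2.0)

The yellow sphere started near (6.2, 7.7) and ended near (4.0, 5.7).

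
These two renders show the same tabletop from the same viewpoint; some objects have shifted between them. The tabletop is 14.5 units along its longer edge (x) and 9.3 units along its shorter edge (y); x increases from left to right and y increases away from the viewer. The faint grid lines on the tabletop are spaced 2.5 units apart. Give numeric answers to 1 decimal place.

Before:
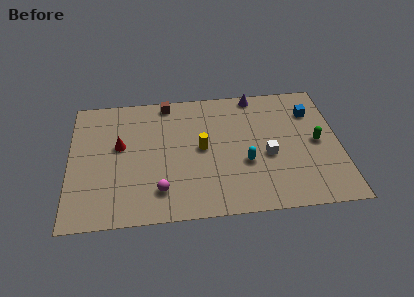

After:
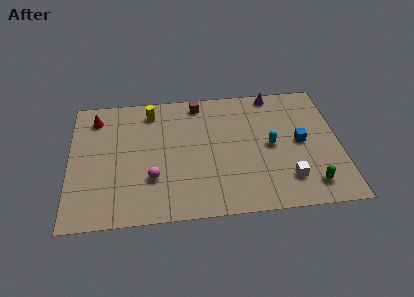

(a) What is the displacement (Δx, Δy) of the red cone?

(-1.3, 2.2)

From the two frames, the red cone sits at roughly (2.7, 5.4) before and (1.4, 7.6) after.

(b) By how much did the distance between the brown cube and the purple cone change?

-0.7

They were about 4.8 units apart before and 4.1 after — 0.7 units closer together.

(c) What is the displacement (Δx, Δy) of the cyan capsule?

(1.4, 1.1)

The cyan capsule started near (9.4, 3.5) and ended near (10.8, 4.6).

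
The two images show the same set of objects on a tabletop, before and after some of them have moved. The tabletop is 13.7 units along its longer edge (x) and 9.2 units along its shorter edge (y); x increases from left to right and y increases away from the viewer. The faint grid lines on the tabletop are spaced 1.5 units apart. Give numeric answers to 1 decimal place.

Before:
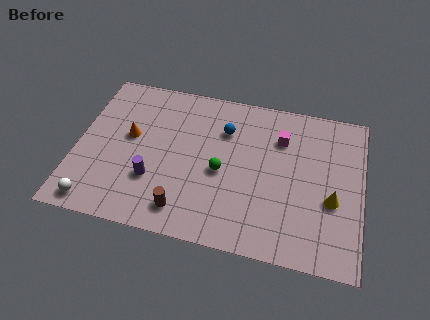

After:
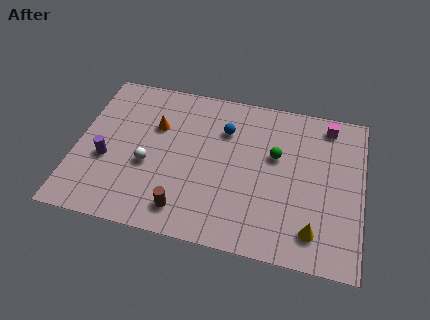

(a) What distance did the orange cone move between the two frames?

1.5

The orange cone was near (2.5, 5.2) before and (3.7, 6.1) after, so it travelled √(1.2² + 0.9²) ≈ 1.5 units.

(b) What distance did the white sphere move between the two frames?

3.5

The white sphere moved from about (1.2, 1.0) to (3.5, 3.7), a distance of √(2.3² + 2.7²) ≈ 3.5.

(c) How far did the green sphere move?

2.9

The green sphere was near (7.0, 4.1) before and (9.5, 5.6) after, so it travelled √(2.5² + 1.5²) ≈ 2.9 units.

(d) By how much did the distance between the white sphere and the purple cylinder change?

-1.2

The distance was about 3.2 in the first image and 2.0 in the second, so they moved 1.2 units closer together.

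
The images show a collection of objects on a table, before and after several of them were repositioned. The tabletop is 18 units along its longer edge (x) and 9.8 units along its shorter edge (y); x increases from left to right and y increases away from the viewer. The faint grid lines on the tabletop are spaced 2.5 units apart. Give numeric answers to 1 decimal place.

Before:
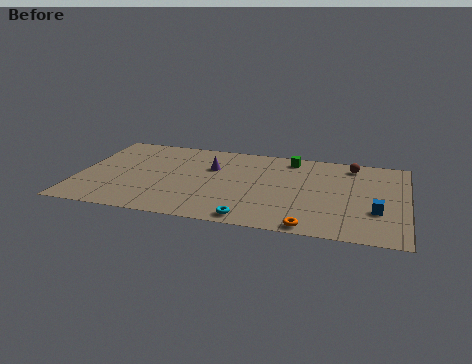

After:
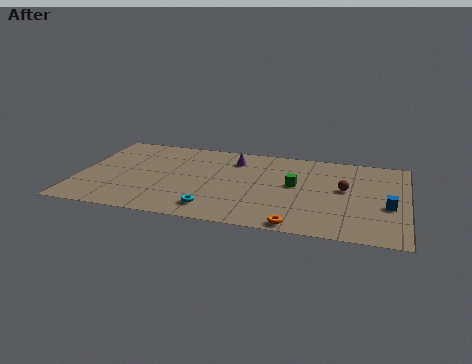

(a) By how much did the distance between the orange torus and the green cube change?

-3.2

Before: roughly 7.8 units apart; after: 4.6. That's 3.2 units closer together.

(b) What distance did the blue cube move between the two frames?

0.9

The blue cube was near (16.4, 3.3) before and (17.0, 4.0) after, so it travelled √(0.6² + 0.7²) ≈ 0.9 units.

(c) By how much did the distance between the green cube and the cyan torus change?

-2.0

The distance was about 7.7 in the first image and 5.7 in the second, so they moved 2.0 units closer together.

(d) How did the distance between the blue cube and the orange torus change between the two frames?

+1.5

The distance was about 4.3 in the first image and 5.8 in the second, so they moved 1.5 units further apart.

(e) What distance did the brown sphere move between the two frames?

2.9

The brown sphere was near (14.9, 8.4) before and (14.6, 5.5) after, so it travelled √(0.3² + 2.9²) ≈ 2.9 units.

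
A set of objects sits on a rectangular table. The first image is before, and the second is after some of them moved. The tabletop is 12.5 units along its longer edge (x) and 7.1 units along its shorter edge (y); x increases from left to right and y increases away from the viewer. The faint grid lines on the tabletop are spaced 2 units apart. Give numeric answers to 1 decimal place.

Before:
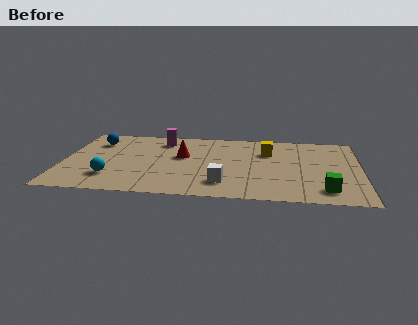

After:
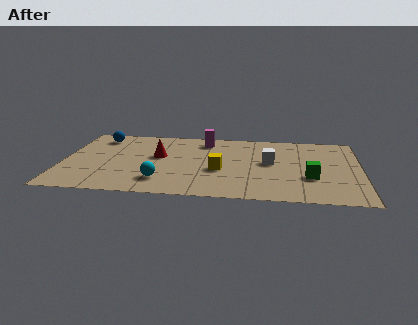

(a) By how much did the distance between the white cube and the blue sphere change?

+0.9

They were about 6.7 units apart before and 7.6 after — 0.9 units further apart.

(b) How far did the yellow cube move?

2.9

The yellow cube moved from about (8.6, 5.0) to (6.6, 2.9), a distance of √(2.0² + 2.1²) ≈ 2.9.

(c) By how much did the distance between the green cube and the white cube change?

-2.0

Before: roughly 4.2 units apart; after: 2.2. That's 2.0 units closer together.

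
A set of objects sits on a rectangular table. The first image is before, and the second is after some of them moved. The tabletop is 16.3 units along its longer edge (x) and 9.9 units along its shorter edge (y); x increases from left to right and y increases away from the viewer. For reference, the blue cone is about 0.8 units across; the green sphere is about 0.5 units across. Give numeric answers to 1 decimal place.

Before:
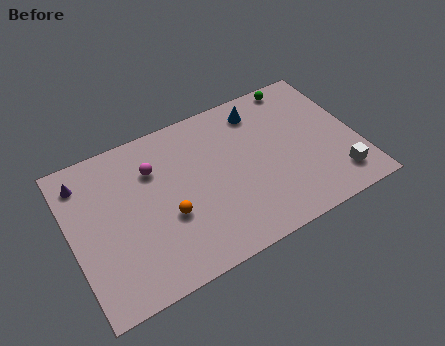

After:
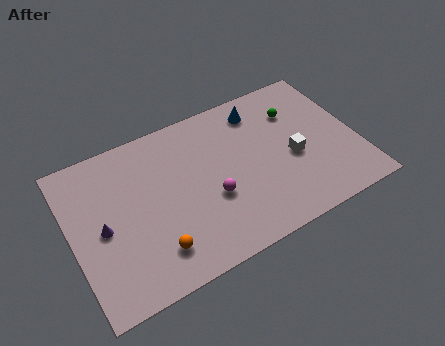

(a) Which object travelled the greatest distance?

the magenta sphere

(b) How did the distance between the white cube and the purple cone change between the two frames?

-4.2

They were about 15.1 units apart before and 10.9 after — 4.2 units closer together.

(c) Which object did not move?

the blue cone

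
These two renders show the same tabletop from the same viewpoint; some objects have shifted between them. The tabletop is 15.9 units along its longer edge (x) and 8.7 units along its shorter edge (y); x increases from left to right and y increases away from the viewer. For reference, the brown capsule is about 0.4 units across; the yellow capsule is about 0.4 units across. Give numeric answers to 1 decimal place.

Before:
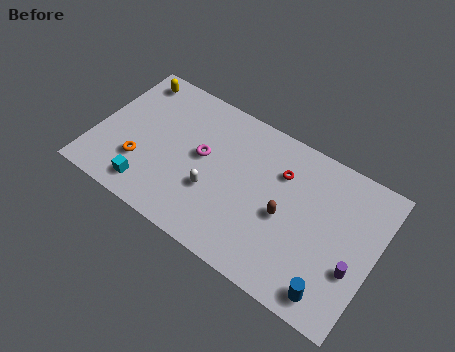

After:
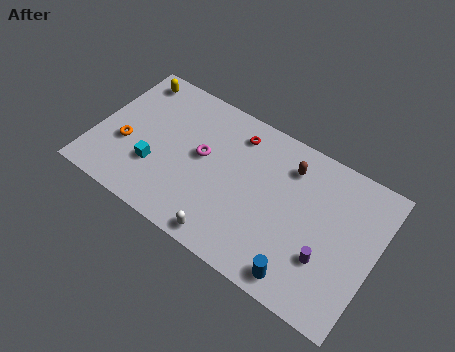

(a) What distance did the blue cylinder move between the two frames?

1.7

From (14.0, 1.2) to (12.3, 1.1), the blue cylinder covered √(1.7² + 0.1²) ≈ 1.7 units.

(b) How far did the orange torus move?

1.2

The orange torus moved from about (2.8, 2.6) to (1.8, 3.3), a distance of √(1.0² + 0.7²) ≈ 1.2.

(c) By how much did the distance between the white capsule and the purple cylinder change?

-2.4

The distance was about 8.0 in the first image and 5.6 in the second, so they moved 2.4 units closer together.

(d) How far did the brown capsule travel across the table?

2.9

The brown capsule was near (10.9, 3.9) before and (10.7, 6.8) after, so it travelled √(0.2² + 2.9²) ≈ 2.9 units.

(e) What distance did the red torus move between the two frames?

2.8

The red torus was near (10.3, 6.2) before and (7.6, 7.1) after, so it travelled √(2.7² + 0.9²) ≈ 2.8 units.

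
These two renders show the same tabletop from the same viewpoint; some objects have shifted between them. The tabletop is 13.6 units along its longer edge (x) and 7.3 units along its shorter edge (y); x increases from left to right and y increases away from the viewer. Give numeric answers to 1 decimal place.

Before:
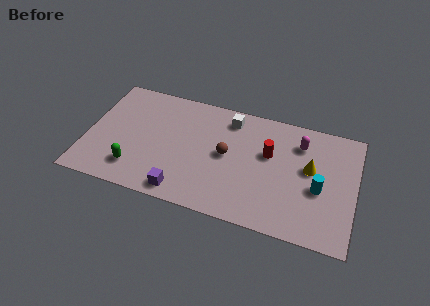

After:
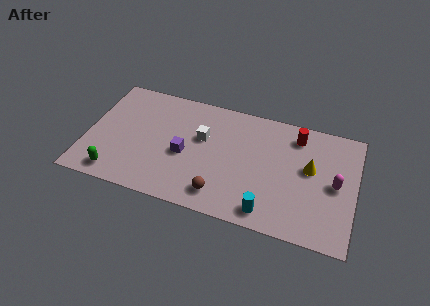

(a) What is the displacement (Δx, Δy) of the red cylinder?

(1.3, 1.5)

The red cylinder started near (9.2, 4.5) and ended near (10.5, 6.0).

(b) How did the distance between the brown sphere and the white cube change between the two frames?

+1.1

Before: roughly 2.3 units apart; after: 3.4. That's 1.1 units further apart.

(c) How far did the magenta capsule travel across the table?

2.8

The magenta capsule was near (10.7, 5.6) before and (12.6, 3.6) after, so it travelled √(1.9² + 2.0²) ≈ 2.8 units.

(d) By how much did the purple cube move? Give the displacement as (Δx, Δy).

(-0.1, 2.3)

The purple cube started near (5.1, 0.9) and ended near (5.0, 3.2).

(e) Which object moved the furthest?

the cyan cylinder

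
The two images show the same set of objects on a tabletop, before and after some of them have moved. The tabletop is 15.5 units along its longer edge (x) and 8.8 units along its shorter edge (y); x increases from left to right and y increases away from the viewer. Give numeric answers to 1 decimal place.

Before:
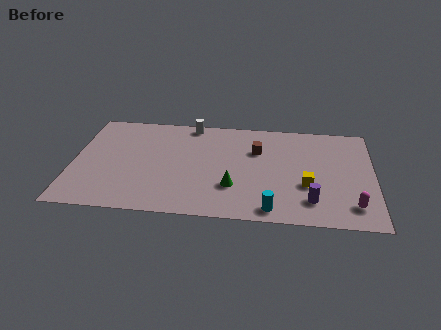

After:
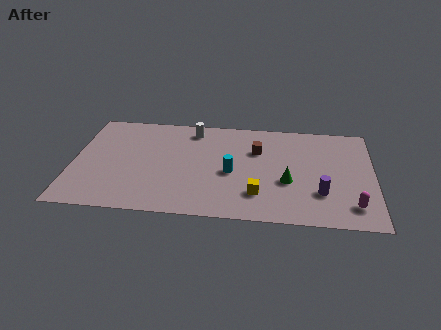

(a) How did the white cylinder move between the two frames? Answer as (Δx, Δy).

(0.1, -0.5)

The white cylinder started near (6.0, 8.0) and ended near (6.1, 7.5).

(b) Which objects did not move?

the brown cube and the magenta capsule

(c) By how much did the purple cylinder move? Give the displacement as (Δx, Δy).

(0.5, 0.7)

From the two frames, the purple cylinder sits at roughly (12.3, 1.9) before and (12.8, 2.6) after.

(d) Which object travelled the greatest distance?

the cyan cylinder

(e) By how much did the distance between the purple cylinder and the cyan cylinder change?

+2.6

Before: roughly 2.2 units apart; after: 4.8. That's 2.6 units further apart.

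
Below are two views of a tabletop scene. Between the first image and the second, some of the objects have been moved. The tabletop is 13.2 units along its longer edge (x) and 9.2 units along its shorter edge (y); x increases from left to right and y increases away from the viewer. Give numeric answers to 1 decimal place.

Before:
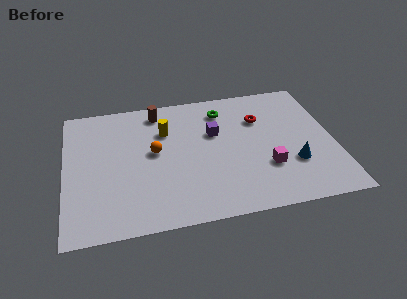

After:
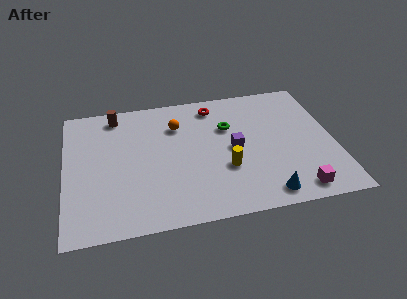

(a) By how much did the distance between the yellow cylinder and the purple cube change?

-1.1

Before: roughly 2.5 units apart; after: 1.4. That's 1.1 units closer together.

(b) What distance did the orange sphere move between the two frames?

2.1

The orange sphere moved from about (4.4, 5.0) to (5.6, 6.7), a distance of √(1.2² + 1.7²) ≈ 2.1.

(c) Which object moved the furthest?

the yellow cylinder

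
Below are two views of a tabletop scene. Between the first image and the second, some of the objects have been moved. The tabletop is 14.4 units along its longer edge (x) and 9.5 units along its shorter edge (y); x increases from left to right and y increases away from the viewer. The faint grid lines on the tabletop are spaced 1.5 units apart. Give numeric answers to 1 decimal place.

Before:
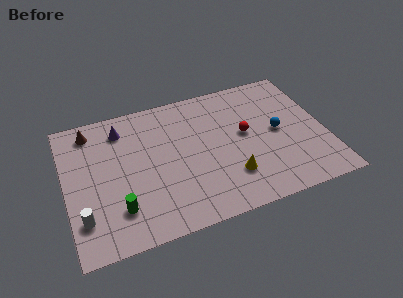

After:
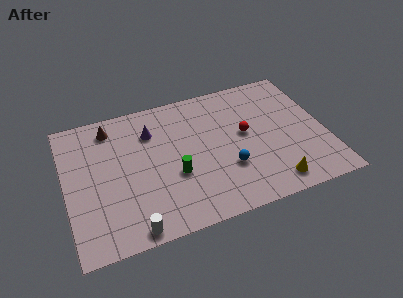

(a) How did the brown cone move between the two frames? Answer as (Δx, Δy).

(1.1, -0.1)

From the two frames, the brown cone sits at roughly (1.6, 8.1) before and (2.7, 8.0) after.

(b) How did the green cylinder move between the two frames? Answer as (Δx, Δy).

(3.2, 1.3)

The green cylinder was at about (2.7, 2.3) and moved to about (5.9, 3.6).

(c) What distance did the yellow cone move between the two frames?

2.5

From (8.9, 2.5) to (11.1, 1.3), the yellow cone covered √(2.2² + 1.2²) ≈ 2.5 units.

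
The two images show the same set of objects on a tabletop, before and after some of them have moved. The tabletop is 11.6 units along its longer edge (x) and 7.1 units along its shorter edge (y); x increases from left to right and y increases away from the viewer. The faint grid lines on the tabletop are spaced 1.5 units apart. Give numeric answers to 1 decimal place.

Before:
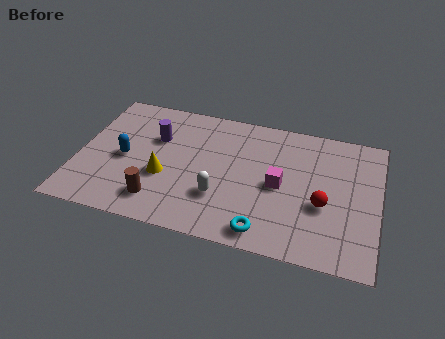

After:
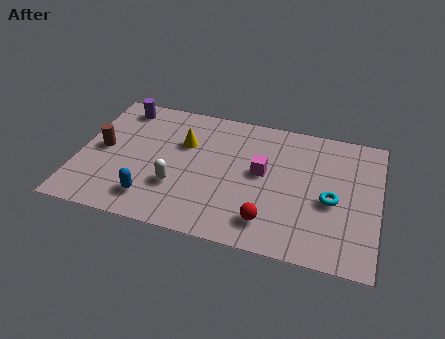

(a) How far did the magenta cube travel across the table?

0.9

The magenta cube moved from about (7.8, 3.4) to (7.1, 3.9), a distance of √(0.7² + 0.5²) ≈ 0.9.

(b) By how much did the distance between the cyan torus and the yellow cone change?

+1.6

Before: roughly 4.4 units apart; after: 6.0. That's 1.6 units further apart.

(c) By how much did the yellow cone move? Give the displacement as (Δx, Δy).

(0.6, 2.0)

The yellow cone started near (3.4, 2.7) and ended near (4.0, 4.7).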